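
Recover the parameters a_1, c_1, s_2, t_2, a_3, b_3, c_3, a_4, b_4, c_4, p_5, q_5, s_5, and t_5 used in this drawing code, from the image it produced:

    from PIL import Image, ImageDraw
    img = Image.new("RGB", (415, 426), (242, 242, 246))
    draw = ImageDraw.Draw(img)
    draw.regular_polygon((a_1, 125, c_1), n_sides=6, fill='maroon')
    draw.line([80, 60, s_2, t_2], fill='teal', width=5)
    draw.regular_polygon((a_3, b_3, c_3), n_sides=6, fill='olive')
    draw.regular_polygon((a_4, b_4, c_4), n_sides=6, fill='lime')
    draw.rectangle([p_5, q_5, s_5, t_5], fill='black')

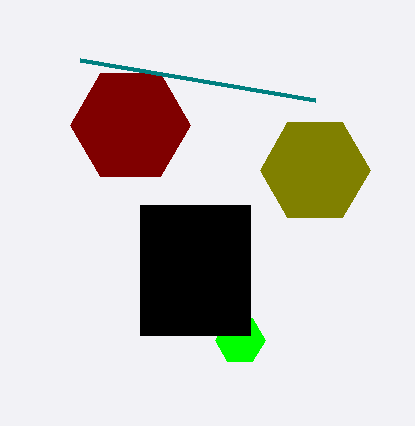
a_1 = 130, c_1 = 60, s_2 = 315, t_2 = 100, a_3 = 315, b_3 = 170, c_3 = 55, a_4 = 240, b_4 = 340, c_4 = 25, p_5 = 140, q_5 = 205, s_5 = 250, t_5 = 335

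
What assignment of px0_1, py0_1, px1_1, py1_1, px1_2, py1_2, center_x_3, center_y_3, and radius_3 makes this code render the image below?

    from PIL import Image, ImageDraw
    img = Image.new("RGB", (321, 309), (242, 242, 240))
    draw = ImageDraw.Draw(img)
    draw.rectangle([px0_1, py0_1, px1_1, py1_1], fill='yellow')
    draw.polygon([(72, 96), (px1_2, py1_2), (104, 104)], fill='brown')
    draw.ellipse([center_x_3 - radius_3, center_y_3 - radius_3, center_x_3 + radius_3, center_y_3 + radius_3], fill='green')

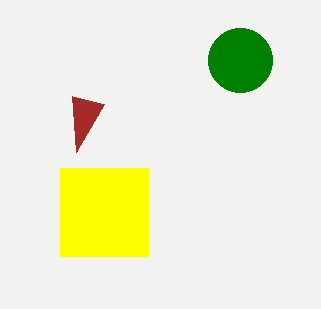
px0_1 = 60; py0_1 = 168; px1_1 = 148; py1_1 = 256; px1_2 = 76; py1_2 = 152; center_x_3 = 240; center_y_3 = 60; radius_3 = 32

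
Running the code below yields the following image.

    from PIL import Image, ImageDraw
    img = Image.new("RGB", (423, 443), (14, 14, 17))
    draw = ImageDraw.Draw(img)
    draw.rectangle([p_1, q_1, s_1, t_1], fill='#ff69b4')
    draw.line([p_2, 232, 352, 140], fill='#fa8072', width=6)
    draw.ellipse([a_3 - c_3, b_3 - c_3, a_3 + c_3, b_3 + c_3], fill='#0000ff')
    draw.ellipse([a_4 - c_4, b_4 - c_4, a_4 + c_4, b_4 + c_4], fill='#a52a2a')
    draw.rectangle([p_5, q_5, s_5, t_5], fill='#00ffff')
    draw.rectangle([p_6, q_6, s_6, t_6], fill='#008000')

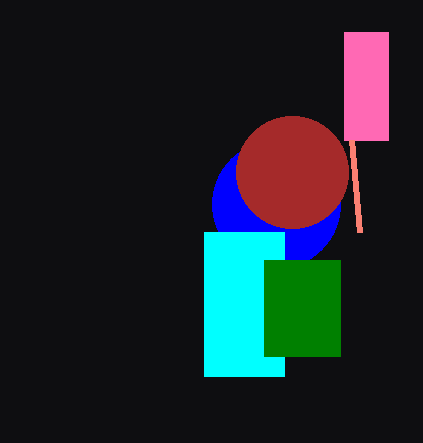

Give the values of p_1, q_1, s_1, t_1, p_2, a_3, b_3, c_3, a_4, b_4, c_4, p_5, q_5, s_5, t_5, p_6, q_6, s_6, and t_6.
p_1 = 344, q_1 = 32, s_1 = 388, t_1 = 140, p_2 = 360, a_3 = 276, b_3 = 204, c_3 = 64, a_4 = 292, b_4 = 172, c_4 = 56, p_5 = 204, q_5 = 232, s_5 = 284, t_5 = 376, p_6 = 264, q_6 = 260, s_6 = 340, t_6 = 356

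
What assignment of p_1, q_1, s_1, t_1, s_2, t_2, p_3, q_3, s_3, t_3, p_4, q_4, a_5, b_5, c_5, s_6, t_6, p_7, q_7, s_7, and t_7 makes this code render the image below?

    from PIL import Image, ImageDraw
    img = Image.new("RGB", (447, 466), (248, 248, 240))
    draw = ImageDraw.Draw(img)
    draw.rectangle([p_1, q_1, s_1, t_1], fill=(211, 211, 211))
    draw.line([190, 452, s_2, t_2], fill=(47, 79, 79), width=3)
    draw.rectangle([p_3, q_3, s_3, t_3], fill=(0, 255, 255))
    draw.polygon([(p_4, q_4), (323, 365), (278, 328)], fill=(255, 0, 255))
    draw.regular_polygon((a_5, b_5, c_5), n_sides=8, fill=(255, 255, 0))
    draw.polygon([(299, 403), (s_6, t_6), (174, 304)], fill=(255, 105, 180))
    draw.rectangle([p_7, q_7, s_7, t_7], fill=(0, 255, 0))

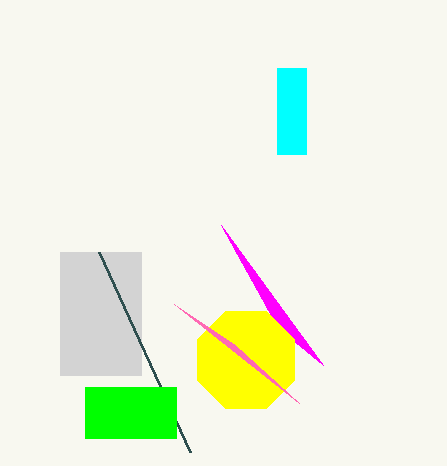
p_1 = 60, q_1 = 252, s_1 = 141, t_1 = 375, s_2 = 99, t_2 = 252, p_3 = 277, q_3 = 68, s_3 = 306, t_3 = 154, p_4 = 221, q_4 = 225, a_5 = 246, b_5 = 360, c_5 = 53, s_6 = 235, t_6 = 345, p_7 = 85, q_7 = 387, s_7 = 176, t_7 = 438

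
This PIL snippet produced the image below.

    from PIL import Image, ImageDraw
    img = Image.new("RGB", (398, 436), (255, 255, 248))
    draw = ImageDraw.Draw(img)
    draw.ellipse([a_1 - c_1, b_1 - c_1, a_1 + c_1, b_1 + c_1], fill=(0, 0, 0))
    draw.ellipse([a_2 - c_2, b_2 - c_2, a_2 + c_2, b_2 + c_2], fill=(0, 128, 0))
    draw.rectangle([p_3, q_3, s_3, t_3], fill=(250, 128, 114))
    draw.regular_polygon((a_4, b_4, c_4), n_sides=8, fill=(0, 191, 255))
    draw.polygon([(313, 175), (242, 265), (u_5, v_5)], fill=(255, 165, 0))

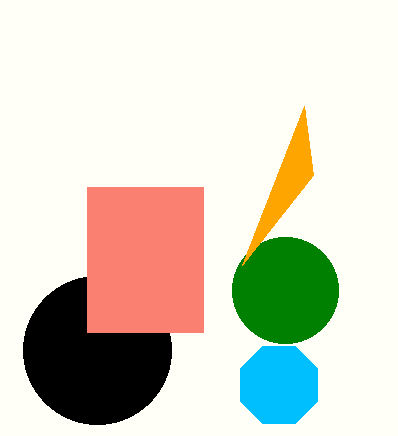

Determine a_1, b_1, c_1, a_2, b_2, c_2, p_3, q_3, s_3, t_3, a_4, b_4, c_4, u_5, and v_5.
a_1 = 97; b_1 = 350; c_1 = 74; a_2 = 285; b_2 = 290; c_2 = 53; p_3 = 87; q_3 = 187; s_3 = 203; t_3 = 332; a_4 = 279; b_4 = 385; c_4 = 42; u_5 = 304; v_5 = 106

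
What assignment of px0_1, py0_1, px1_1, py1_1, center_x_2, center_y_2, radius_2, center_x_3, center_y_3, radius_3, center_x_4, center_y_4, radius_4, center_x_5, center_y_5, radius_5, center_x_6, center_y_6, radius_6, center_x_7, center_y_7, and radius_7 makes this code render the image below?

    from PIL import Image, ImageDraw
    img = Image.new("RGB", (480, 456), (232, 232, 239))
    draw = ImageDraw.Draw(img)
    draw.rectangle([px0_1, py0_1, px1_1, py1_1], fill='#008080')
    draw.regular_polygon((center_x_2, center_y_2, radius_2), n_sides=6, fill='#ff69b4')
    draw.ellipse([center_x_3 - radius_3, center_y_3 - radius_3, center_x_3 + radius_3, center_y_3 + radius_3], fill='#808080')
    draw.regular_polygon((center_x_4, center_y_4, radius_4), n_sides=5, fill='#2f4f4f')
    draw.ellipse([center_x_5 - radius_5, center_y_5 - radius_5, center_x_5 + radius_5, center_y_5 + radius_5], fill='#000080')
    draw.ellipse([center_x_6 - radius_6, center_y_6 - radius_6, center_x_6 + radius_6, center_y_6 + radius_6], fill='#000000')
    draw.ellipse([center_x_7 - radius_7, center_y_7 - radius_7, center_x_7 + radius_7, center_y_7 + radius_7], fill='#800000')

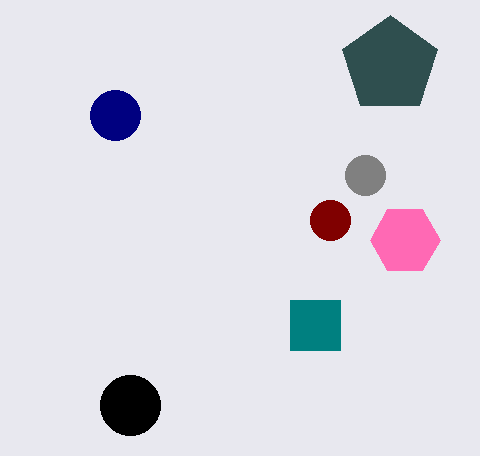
px0_1 = 290, py0_1 = 300, px1_1 = 340, py1_1 = 350, center_x_2 = 405, center_y_2 = 240, radius_2 = 35, center_x_3 = 365, center_y_3 = 175, radius_3 = 20, center_x_4 = 390, center_y_4 = 65, radius_4 = 50, center_x_5 = 115, center_y_5 = 115, radius_5 = 25, center_x_6 = 130, center_y_6 = 405, radius_6 = 30, center_x_7 = 330, center_y_7 = 220, radius_7 = 20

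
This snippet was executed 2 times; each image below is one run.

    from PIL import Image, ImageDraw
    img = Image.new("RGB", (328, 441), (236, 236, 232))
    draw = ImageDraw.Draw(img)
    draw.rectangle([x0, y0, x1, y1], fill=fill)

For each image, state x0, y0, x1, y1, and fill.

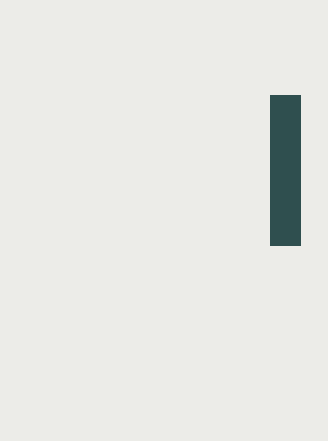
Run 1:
x0 = 270, y0 = 95, x1 = 300, y1 = 245, fill = 'darkslategray'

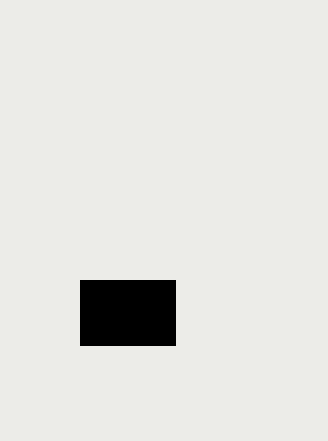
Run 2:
x0 = 80; y0 = 280; x1 = 175; y1 = 345; fill = 'black'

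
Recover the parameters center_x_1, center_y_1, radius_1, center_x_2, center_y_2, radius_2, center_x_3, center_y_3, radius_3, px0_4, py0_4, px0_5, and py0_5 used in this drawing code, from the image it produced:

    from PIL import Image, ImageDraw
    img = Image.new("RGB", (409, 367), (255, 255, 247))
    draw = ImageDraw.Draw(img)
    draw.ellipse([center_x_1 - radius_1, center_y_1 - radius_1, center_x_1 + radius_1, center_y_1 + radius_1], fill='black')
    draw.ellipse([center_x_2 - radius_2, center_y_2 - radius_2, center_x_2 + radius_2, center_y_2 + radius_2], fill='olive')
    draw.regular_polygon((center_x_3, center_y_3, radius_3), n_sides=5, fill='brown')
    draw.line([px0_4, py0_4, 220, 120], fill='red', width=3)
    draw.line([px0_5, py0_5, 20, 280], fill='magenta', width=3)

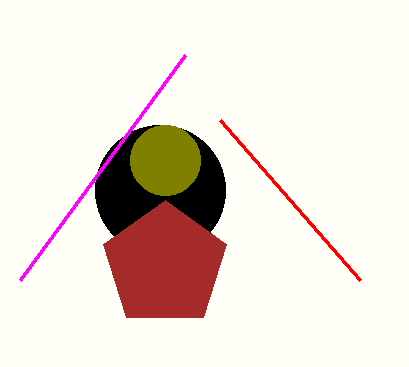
center_x_1 = 160, center_y_1 = 190, radius_1 = 65, center_x_2 = 165, center_y_2 = 160, radius_2 = 35, center_x_3 = 165, center_y_3 = 265, radius_3 = 65, px0_4 = 360, py0_4 = 280, px0_5 = 185, py0_5 = 55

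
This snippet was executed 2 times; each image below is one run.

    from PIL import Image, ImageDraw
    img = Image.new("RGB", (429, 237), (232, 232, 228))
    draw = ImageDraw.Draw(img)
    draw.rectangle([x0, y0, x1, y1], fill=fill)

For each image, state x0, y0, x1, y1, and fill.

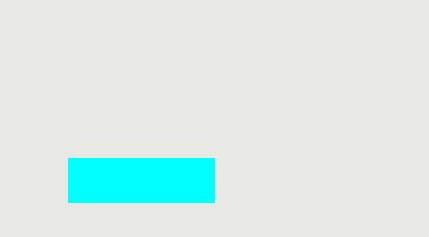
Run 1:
x0 = 68; y0 = 158; x1 = 214; y1 = 202; fill = 'cyan'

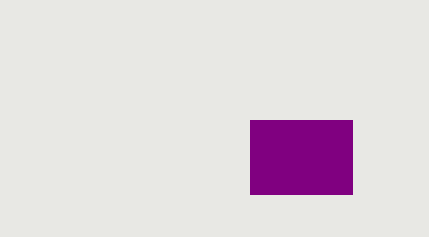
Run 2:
x0 = 250
y0 = 120
x1 = 352
y1 = 194
fill = 'purple'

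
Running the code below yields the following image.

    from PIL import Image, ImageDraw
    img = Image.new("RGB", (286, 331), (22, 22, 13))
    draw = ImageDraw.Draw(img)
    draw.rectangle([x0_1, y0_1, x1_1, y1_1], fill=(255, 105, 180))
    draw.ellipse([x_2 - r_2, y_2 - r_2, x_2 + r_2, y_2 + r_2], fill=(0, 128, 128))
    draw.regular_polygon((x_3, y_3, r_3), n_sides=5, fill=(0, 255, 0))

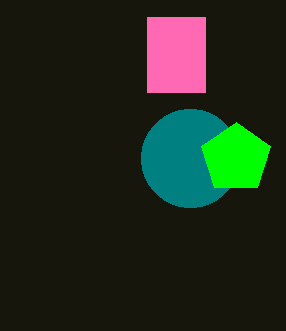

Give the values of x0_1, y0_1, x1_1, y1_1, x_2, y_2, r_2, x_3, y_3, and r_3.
x0_1 = 147
y0_1 = 17
x1_1 = 205
y1_1 = 92
x_2 = 190
y_2 = 158
r_2 = 49
x_3 = 236
y_3 = 158
r_3 = 36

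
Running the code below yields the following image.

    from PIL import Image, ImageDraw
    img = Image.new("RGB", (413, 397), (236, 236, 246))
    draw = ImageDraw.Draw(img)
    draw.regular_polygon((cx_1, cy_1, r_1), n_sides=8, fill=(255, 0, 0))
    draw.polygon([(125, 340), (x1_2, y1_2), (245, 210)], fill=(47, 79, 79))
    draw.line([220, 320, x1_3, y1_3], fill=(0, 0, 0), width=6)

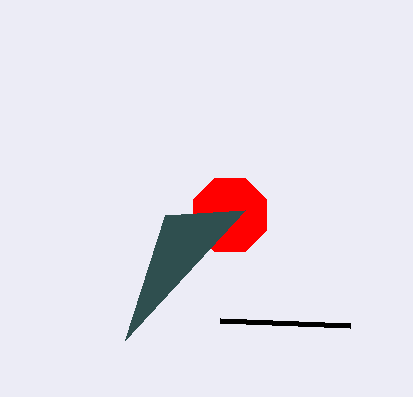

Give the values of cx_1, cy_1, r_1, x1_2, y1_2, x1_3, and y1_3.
cx_1 = 230
cy_1 = 215
r_1 = 40
x1_2 = 165
y1_2 = 215
x1_3 = 350
y1_3 = 325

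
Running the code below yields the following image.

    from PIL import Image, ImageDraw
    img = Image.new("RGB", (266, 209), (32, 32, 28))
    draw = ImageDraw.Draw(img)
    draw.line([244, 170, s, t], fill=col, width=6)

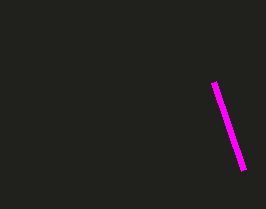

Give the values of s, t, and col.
s = 214, t = 82, col = 'magenta'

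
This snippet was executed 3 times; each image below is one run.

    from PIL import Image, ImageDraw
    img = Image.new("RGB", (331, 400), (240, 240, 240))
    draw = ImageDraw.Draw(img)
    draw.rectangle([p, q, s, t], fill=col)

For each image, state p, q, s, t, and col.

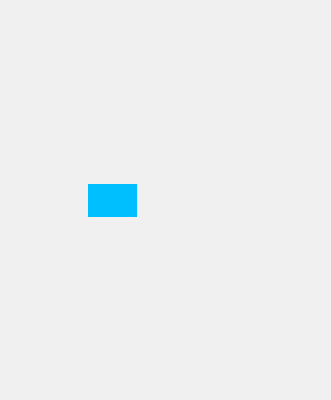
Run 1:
p = 88
q = 184
s = 136
t = 216
col = 'deepskyblue'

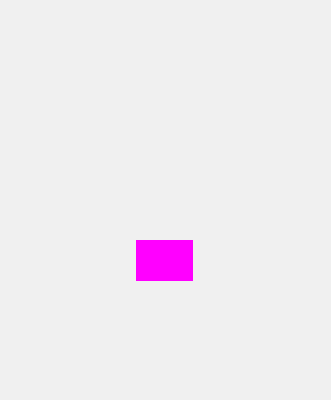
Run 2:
p = 136, q = 240, s = 192, t = 280, col = 'magenta'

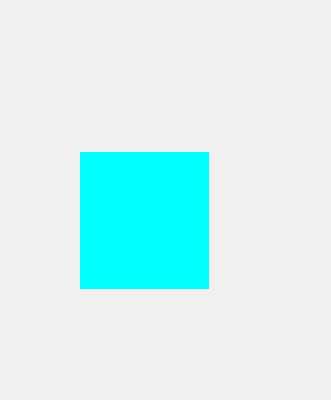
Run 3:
p = 80; q = 152; s = 208; t = 288; col = 'cyan'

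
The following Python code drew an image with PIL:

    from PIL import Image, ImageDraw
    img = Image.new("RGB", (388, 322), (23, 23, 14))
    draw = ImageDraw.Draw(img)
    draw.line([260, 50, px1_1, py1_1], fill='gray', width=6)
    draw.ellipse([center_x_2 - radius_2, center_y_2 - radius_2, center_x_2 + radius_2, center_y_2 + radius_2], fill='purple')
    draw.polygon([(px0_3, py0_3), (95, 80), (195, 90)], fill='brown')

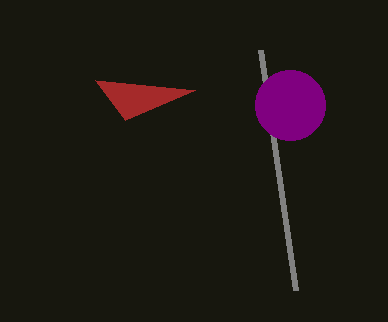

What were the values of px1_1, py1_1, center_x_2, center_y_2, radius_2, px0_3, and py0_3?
px1_1 = 295, py1_1 = 290, center_x_2 = 290, center_y_2 = 105, radius_2 = 35, px0_3 = 125, py0_3 = 120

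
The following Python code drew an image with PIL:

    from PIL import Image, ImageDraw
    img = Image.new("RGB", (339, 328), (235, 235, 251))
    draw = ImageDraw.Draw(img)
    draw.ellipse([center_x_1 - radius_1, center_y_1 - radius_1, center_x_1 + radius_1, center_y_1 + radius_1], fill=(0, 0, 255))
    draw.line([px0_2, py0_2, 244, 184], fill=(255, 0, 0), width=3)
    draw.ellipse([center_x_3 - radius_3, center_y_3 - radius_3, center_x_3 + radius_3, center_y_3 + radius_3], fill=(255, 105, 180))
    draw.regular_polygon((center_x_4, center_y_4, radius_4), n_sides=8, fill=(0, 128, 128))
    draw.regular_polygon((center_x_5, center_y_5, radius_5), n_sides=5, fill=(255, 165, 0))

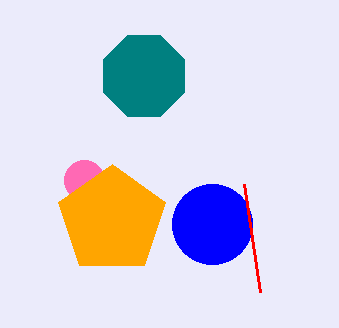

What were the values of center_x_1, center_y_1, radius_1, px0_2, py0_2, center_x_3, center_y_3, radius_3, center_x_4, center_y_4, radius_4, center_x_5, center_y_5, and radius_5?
center_x_1 = 212, center_y_1 = 224, radius_1 = 40, px0_2 = 260, py0_2 = 292, center_x_3 = 84, center_y_3 = 180, radius_3 = 20, center_x_4 = 144, center_y_4 = 76, radius_4 = 44, center_x_5 = 112, center_y_5 = 220, radius_5 = 56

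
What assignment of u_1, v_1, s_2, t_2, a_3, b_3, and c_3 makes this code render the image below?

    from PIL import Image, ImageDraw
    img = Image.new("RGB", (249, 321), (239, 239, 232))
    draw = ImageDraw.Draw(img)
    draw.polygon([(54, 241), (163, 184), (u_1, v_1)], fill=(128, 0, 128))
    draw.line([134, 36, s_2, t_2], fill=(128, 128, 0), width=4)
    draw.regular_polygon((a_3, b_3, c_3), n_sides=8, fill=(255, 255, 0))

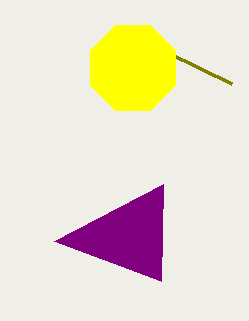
u_1 = 161, v_1 = 281, s_2 = 231, t_2 = 83, a_3 = 133, b_3 = 68, c_3 = 46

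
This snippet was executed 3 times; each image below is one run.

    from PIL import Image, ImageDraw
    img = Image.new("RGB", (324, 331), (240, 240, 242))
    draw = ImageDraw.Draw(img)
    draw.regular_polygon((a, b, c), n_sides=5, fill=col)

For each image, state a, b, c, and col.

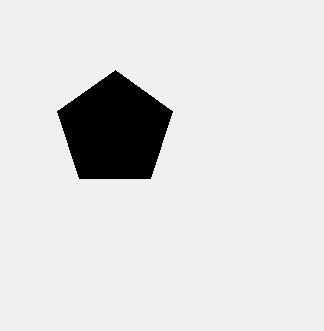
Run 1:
a = 115
b = 130
c = 60
col = 'black'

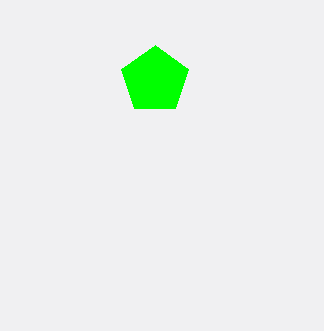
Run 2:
a = 155, b = 80, c = 35, col = 'lime'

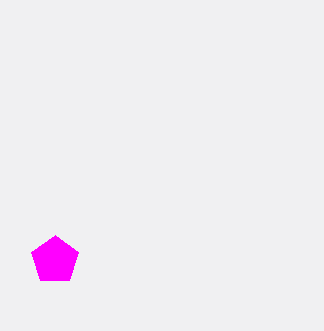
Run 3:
a = 55; b = 260; c = 25; col = 'magenta'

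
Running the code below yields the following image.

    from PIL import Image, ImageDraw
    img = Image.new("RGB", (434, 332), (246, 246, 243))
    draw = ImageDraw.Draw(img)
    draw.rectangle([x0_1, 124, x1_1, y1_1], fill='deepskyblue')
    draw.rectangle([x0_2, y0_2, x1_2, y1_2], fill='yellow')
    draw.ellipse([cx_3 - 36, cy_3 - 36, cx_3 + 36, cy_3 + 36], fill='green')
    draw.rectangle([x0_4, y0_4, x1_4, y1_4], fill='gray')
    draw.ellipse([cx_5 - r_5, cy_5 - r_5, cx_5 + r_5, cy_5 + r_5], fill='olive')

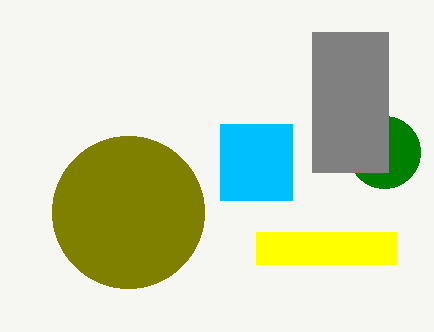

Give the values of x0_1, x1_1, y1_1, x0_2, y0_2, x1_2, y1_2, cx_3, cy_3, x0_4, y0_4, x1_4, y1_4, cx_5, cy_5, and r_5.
x0_1 = 220; x1_1 = 292; y1_1 = 200; x0_2 = 256; y0_2 = 232; x1_2 = 396; y1_2 = 264; cx_3 = 384; cy_3 = 152; x0_4 = 312; y0_4 = 32; x1_4 = 388; y1_4 = 172; cx_5 = 128; cy_5 = 212; r_5 = 76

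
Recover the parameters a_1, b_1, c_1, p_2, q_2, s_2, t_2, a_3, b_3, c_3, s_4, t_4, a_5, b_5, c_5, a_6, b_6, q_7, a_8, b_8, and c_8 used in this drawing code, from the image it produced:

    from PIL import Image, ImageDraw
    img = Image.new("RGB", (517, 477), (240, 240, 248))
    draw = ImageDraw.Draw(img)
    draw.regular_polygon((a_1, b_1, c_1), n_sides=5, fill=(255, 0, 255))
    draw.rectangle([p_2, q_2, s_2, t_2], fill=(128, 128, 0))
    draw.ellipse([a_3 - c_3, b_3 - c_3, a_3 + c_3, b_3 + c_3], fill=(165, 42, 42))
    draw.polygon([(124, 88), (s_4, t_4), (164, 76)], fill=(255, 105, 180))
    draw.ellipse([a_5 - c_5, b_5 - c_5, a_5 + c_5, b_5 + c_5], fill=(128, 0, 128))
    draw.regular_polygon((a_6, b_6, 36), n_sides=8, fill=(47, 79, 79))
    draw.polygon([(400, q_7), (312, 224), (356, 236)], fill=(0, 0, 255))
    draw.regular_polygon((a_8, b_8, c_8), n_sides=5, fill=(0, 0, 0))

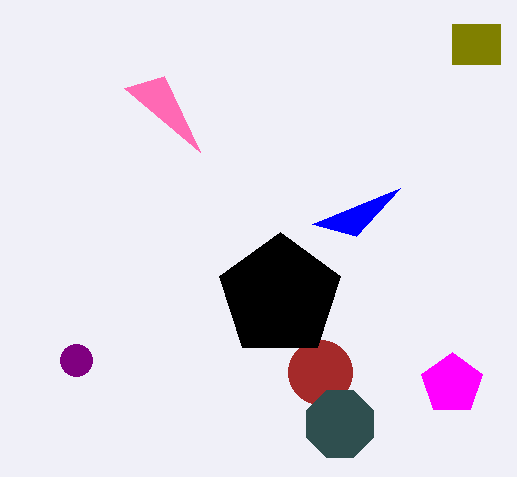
a_1 = 452, b_1 = 384, c_1 = 32, p_2 = 452, q_2 = 24, s_2 = 500, t_2 = 64, a_3 = 320, b_3 = 372, c_3 = 32, s_4 = 200, t_4 = 152, a_5 = 76, b_5 = 360, c_5 = 16, a_6 = 340, b_6 = 424, q_7 = 188, a_8 = 280, b_8 = 296, c_8 = 64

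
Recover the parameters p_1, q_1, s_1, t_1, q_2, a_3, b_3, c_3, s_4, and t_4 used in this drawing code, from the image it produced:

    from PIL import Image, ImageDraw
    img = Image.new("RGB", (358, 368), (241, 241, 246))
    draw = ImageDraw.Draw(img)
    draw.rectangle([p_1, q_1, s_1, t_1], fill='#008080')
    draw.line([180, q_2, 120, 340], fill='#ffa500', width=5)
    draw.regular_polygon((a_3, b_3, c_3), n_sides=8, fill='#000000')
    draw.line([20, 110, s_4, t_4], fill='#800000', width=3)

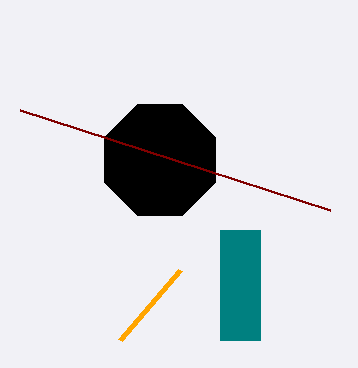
p_1 = 220; q_1 = 230; s_1 = 260; t_1 = 340; q_2 = 270; a_3 = 160; b_3 = 160; c_3 = 60; s_4 = 330; t_4 = 210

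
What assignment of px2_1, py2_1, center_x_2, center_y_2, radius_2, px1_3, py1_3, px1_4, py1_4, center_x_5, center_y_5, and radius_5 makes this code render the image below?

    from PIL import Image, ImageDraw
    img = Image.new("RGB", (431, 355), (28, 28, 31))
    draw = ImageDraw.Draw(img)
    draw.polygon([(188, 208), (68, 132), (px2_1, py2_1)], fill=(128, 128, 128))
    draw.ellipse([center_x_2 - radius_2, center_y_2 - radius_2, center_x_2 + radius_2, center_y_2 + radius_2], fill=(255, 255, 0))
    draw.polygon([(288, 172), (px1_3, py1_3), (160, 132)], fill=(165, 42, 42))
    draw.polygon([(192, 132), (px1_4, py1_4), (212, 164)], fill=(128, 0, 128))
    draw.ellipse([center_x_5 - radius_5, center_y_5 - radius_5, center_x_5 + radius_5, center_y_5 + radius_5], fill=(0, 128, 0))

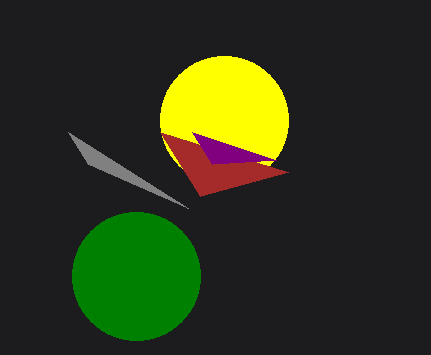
px2_1 = 88
py2_1 = 164
center_x_2 = 224
center_y_2 = 120
radius_2 = 64
px1_3 = 200
py1_3 = 196
px1_4 = 276
py1_4 = 160
center_x_5 = 136
center_y_5 = 276
radius_5 = 64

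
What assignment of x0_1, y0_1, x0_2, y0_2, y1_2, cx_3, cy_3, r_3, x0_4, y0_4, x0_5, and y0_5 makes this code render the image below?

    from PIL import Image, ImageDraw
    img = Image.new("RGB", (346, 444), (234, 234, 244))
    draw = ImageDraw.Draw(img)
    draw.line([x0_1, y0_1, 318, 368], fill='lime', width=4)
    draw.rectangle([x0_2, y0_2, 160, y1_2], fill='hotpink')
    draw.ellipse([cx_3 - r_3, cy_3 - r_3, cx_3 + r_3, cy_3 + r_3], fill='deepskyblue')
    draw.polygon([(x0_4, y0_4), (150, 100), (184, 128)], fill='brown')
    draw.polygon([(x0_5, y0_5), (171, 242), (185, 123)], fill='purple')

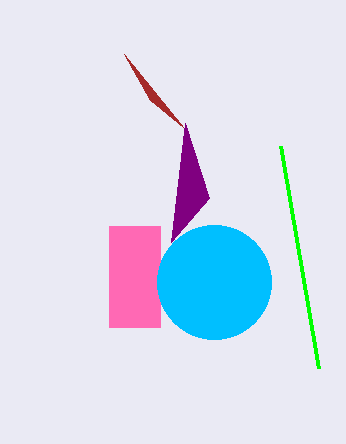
x0_1 = 280
y0_1 = 146
x0_2 = 109
y0_2 = 226
y1_2 = 327
cx_3 = 214
cy_3 = 282
r_3 = 57
x0_4 = 124
y0_4 = 54
x0_5 = 209
y0_5 = 198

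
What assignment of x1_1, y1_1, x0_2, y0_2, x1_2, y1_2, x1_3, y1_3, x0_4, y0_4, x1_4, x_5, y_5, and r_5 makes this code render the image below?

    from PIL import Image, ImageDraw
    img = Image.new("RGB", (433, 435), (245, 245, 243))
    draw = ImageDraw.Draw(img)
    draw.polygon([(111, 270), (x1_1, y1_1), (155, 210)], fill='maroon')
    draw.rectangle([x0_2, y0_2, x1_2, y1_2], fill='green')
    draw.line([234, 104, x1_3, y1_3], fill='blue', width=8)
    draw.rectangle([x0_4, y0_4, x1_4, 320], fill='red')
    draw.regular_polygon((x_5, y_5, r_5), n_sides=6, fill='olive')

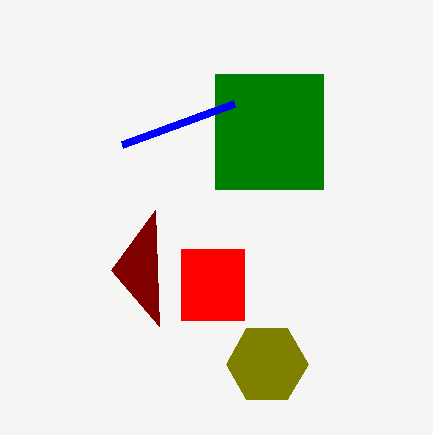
x1_1 = 159, y1_1 = 326, x0_2 = 215, y0_2 = 74, x1_2 = 323, y1_2 = 189, x1_3 = 122, y1_3 = 145, x0_4 = 181, y0_4 = 249, x1_4 = 244, x_5 = 267, y_5 = 364, r_5 = 41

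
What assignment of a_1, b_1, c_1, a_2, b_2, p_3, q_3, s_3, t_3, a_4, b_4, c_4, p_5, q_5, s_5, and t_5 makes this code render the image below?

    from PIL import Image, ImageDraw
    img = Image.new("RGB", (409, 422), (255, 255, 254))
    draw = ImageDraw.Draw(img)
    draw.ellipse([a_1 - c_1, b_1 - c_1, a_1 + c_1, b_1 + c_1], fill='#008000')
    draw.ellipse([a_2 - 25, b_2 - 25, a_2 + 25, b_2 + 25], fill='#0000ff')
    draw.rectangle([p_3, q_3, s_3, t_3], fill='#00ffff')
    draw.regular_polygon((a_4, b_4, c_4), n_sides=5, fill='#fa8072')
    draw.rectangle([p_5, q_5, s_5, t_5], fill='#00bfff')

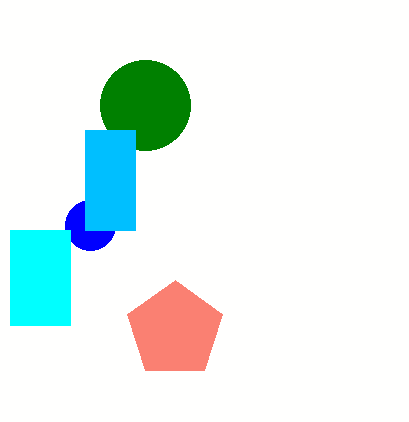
a_1 = 145; b_1 = 105; c_1 = 45; a_2 = 90; b_2 = 225; p_3 = 10; q_3 = 230; s_3 = 70; t_3 = 325; a_4 = 175; b_4 = 330; c_4 = 50; p_5 = 85; q_5 = 130; s_5 = 135; t_5 = 230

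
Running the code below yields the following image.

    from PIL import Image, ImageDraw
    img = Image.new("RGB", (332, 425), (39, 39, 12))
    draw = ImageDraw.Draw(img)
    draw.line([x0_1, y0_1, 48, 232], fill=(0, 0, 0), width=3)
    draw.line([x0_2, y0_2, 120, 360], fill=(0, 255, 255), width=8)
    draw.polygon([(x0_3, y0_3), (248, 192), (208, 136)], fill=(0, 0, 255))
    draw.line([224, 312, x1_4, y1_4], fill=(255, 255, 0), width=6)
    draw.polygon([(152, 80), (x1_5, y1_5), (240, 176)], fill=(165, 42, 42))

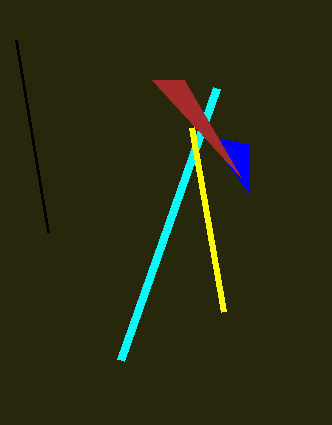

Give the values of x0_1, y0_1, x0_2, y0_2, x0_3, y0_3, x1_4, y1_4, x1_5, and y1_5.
x0_1 = 16
y0_1 = 40
x0_2 = 216
y0_2 = 88
x0_3 = 248
y0_3 = 144
x1_4 = 192
y1_4 = 128
x1_5 = 184
y1_5 = 80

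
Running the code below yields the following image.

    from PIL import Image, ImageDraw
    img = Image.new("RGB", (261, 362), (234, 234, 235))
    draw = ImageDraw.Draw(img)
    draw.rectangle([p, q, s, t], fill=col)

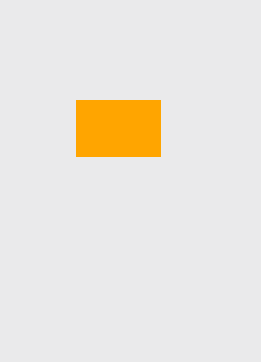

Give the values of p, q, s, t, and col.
p = 76; q = 100; s = 160; t = 156; col = 'orange'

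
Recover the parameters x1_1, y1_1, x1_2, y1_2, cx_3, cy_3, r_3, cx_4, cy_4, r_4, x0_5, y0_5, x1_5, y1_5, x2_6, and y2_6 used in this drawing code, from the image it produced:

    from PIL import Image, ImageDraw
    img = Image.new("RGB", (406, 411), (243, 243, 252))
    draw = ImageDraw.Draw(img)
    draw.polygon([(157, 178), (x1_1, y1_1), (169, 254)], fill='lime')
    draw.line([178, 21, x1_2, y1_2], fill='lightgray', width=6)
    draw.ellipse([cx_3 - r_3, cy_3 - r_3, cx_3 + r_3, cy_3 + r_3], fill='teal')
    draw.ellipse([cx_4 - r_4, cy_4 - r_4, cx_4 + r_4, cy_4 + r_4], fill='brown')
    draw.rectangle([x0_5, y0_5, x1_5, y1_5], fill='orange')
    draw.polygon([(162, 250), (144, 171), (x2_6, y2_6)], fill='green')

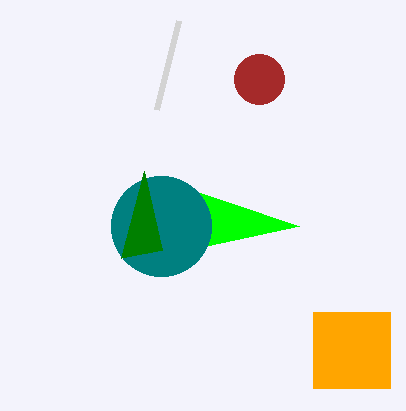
x1_1 = 299
y1_1 = 226
x1_2 = 156
y1_2 = 110
cx_3 = 161
cy_3 = 226
r_3 = 50
cx_4 = 259
cy_4 = 79
r_4 = 25
x0_5 = 313
y0_5 = 312
x1_5 = 390
y1_5 = 388
x2_6 = 121
y2_6 = 258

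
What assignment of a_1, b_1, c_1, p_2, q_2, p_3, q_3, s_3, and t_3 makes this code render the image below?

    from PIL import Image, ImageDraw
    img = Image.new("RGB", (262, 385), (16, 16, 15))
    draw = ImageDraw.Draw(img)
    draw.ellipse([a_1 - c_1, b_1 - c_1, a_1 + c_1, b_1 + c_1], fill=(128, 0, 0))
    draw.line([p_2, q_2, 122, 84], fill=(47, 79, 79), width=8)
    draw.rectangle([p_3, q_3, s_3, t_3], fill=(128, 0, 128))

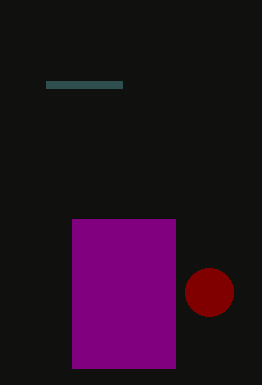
a_1 = 209, b_1 = 292, c_1 = 24, p_2 = 46, q_2 = 84, p_3 = 72, q_3 = 219, s_3 = 175, t_3 = 368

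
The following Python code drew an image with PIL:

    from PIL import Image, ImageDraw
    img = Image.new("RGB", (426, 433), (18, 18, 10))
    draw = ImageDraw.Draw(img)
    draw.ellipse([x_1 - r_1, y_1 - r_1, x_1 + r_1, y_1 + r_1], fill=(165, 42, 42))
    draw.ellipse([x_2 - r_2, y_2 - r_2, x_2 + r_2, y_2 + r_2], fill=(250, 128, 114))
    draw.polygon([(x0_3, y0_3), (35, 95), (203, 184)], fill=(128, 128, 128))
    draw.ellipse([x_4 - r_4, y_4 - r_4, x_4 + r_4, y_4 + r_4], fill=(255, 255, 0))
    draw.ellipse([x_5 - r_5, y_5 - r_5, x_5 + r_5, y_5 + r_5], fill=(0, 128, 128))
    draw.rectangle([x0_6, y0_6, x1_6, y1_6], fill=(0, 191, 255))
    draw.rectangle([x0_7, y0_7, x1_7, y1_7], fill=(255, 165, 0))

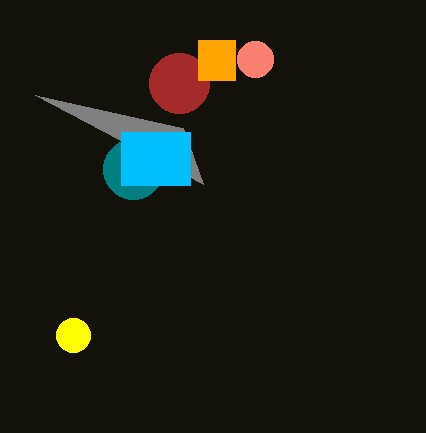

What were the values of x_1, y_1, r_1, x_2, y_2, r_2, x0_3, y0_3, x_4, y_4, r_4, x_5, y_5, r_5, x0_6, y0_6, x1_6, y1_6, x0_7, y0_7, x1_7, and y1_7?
x_1 = 179, y_1 = 83, r_1 = 30, x_2 = 255, y_2 = 59, r_2 = 18, x0_3 = 183, y0_3 = 128, x_4 = 73, y_4 = 335, r_4 = 17, x_5 = 133, y_5 = 169, r_5 = 30, x0_6 = 121, y0_6 = 132, x1_6 = 190, y1_6 = 185, x0_7 = 198, y0_7 = 40, x1_7 = 235, y1_7 = 80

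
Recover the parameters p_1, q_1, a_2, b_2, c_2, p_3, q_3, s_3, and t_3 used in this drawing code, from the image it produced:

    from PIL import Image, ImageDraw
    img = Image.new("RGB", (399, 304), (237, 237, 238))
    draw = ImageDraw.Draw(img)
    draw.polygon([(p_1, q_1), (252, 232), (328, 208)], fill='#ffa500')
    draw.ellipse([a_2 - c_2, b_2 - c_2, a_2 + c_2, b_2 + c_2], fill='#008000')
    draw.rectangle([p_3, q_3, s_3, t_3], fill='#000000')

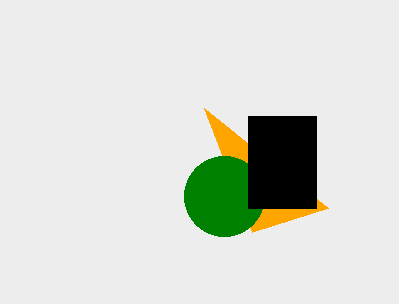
p_1 = 204; q_1 = 108; a_2 = 224; b_2 = 196; c_2 = 40; p_3 = 248; q_3 = 116; s_3 = 316; t_3 = 208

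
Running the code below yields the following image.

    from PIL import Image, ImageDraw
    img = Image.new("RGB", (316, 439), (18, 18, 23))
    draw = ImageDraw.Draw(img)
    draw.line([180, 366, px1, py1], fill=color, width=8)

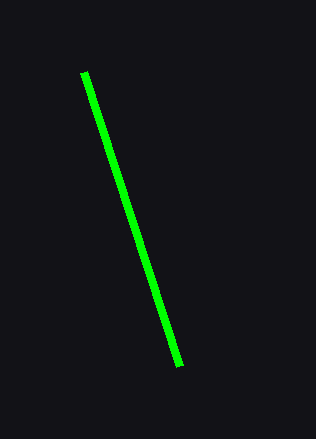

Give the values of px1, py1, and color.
px1 = 84
py1 = 72
color = 'lime'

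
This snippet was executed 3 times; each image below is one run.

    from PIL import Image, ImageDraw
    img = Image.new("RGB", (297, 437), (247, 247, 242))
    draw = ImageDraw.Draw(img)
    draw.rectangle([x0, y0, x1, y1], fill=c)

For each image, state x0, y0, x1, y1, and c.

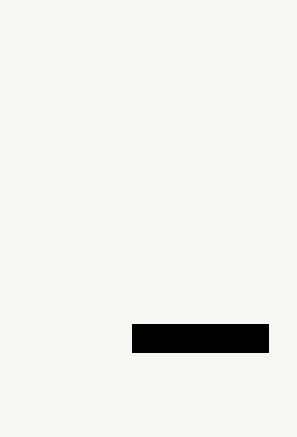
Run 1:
x0 = 132, y0 = 324, x1 = 268, y1 = 352, c = 'black'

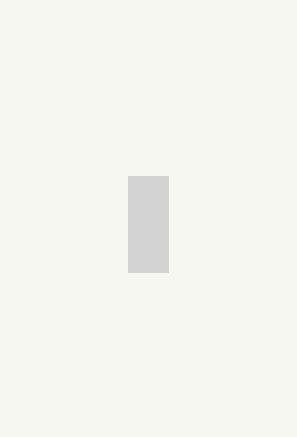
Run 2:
x0 = 128; y0 = 176; x1 = 168; y1 = 272; c = 'lightgray'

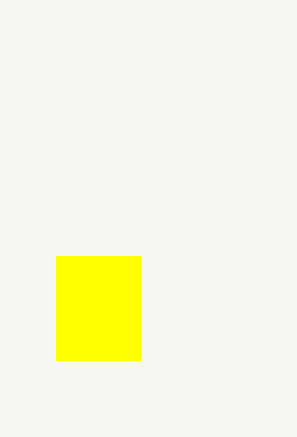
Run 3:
x0 = 56, y0 = 256, x1 = 140, y1 = 360, c = 'yellow'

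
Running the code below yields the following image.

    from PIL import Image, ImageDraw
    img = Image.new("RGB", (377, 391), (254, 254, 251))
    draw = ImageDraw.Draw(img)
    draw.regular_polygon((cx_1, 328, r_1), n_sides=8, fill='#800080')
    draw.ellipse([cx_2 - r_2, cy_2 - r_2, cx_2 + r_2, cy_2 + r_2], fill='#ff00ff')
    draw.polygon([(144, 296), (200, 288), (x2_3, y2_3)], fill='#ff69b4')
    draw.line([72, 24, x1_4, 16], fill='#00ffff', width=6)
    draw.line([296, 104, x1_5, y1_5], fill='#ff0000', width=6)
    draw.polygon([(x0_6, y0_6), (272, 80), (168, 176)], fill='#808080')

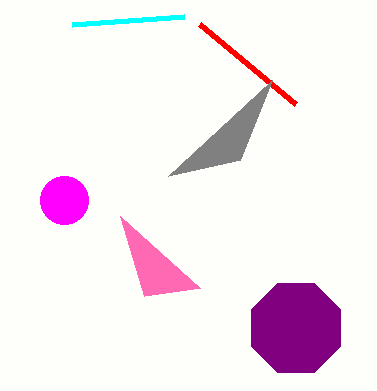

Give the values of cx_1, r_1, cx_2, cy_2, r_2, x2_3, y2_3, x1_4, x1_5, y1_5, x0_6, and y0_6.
cx_1 = 296, r_1 = 48, cx_2 = 64, cy_2 = 200, r_2 = 24, x2_3 = 120, y2_3 = 216, x1_4 = 184, x1_5 = 200, y1_5 = 24, x0_6 = 240, y0_6 = 160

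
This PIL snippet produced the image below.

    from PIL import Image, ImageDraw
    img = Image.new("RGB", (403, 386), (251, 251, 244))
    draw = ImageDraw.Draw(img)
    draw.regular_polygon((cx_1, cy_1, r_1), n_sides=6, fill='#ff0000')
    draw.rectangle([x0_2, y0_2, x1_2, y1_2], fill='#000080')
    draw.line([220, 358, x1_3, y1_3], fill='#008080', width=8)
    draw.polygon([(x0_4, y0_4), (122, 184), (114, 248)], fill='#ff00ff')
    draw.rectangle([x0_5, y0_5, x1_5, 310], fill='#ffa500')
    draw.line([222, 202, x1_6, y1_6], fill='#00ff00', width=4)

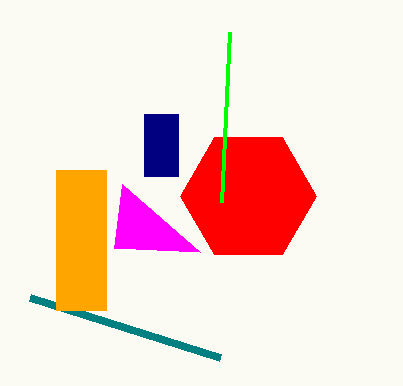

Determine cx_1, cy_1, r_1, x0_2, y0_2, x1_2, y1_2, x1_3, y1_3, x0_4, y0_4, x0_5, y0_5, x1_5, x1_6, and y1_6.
cx_1 = 248
cy_1 = 196
r_1 = 68
x0_2 = 144
y0_2 = 114
x1_2 = 178
y1_2 = 176
x1_3 = 30
y1_3 = 298
x0_4 = 200
y0_4 = 252
x0_5 = 56
y0_5 = 170
x1_5 = 106
x1_6 = 230
y1_6 = 32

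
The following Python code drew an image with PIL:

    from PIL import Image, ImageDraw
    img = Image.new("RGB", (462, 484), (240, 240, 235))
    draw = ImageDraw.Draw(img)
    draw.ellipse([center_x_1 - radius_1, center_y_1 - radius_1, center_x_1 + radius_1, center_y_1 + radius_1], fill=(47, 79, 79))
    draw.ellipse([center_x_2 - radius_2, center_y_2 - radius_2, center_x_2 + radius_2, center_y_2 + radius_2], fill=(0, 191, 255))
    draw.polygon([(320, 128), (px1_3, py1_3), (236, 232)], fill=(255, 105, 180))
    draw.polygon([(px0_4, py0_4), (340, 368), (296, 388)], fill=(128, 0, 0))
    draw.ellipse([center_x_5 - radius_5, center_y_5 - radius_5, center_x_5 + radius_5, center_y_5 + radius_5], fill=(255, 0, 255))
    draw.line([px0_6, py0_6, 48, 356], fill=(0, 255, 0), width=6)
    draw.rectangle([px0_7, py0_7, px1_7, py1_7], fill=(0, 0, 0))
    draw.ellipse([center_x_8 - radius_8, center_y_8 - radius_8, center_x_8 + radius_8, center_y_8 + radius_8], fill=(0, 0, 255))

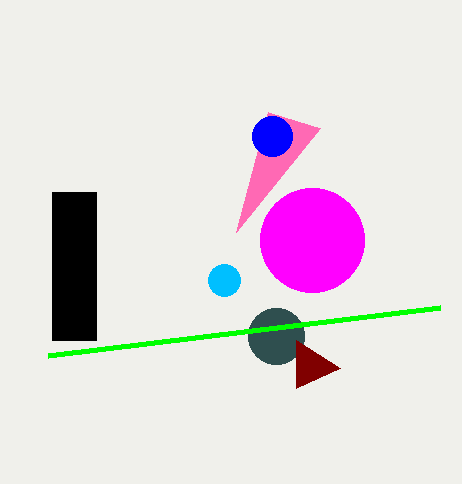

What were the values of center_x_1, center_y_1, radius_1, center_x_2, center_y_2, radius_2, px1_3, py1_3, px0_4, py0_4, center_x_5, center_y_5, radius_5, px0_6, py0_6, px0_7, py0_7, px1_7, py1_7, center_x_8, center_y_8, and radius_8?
center_x_1 = 276, center_y_1 = 336, radius_1 = 28, center_x_2 = 224, center_y_2 = 280, radius_2 = 16, px1_3 = 268, py1_3 = 112, px0_4 = 296, py0_4 = 340, center_x_5 = 312, center_y_5 = 240, radius_5 = 52, px0_6 = 440, py0_6 = 308, px0_7 = 52, py0_7 = 192, px1_7 = 96, py1_7 = 340, center_x_8 = 272, center_y_8 = 136, radius_8 = 20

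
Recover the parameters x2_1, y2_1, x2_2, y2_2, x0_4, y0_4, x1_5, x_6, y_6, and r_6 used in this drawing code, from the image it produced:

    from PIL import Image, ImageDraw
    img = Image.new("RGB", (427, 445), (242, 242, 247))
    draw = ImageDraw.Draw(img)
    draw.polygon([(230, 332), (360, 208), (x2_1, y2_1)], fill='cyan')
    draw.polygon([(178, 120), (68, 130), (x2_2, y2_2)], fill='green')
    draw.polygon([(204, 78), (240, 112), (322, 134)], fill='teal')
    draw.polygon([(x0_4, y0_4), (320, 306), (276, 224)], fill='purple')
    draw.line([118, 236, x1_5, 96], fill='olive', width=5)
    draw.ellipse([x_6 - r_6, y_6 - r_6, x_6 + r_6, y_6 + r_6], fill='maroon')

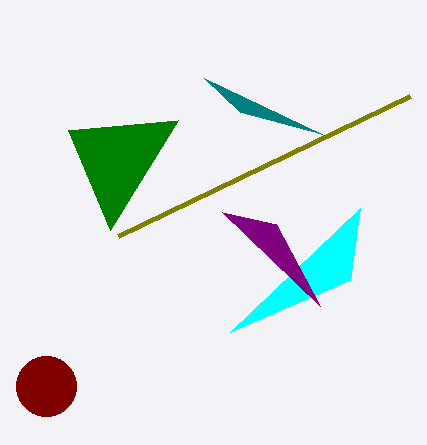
x2_1 = 350, y2_1 = 280, x2_2 = 110, y2_2 = 230, x0_4 = 222, y0_4 = 212, x1_5 = 410, x_6 = 46, y_6 = 386, r_6 = 30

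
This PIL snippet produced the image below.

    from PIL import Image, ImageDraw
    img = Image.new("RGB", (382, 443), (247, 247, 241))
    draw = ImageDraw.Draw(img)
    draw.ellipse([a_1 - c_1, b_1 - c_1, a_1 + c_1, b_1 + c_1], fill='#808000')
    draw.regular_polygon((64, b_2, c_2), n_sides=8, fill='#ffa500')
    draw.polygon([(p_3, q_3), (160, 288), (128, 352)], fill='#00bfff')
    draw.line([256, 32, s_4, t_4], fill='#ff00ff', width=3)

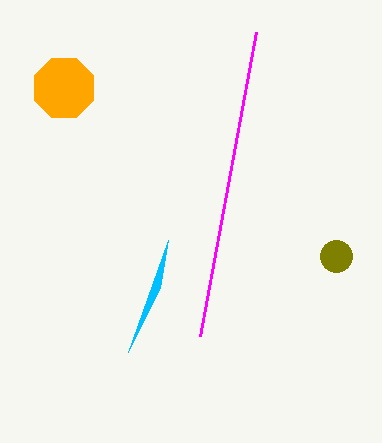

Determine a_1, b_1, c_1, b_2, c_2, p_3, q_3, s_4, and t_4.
a_1 = 336; b_1 = 256; c_1 = 16; b_2 = 88; c_2 = 32; p_3 = 168; q_3 = 240; s_4 = 200; t_4 = 336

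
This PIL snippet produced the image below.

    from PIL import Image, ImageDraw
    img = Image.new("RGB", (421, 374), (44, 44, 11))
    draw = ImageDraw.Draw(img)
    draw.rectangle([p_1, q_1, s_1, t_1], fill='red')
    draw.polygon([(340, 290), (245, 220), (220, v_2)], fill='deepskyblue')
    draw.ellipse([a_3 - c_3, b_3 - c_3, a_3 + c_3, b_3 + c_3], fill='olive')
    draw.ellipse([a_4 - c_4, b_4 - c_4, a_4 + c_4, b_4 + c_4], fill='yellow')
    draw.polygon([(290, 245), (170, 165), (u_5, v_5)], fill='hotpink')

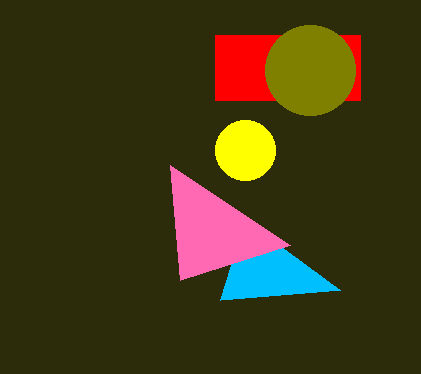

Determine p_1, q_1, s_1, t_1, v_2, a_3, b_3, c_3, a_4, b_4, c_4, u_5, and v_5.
p_1 = 215
q_1 = 35
s_1 = 360
t_1 = 100
v_2 = 300
a_3 = 310
b_3 = 70
c_3 = 45
a_4 = 245
b_4 = 150
c_4 = 30
u_5 = 180
v_5 = 280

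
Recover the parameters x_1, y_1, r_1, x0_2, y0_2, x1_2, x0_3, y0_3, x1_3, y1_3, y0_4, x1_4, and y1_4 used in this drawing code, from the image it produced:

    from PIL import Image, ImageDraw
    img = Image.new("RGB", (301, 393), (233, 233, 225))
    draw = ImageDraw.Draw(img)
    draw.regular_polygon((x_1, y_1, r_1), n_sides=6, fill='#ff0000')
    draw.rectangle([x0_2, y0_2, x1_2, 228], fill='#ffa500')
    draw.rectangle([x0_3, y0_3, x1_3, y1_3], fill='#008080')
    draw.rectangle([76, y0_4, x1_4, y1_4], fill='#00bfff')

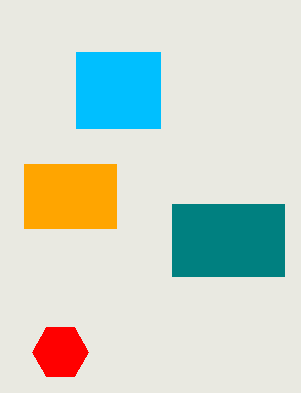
x_1 = 60
y_1 = 352
r_1 = 28
x0_2 = 24
y0_2 = 164
x1_2 = 116
x0_3 = 172
y0_3 = 204
x1_3 = 284
y1_3 = 276
y0_4 = 52
x1_4 = 160
y1_4 = 128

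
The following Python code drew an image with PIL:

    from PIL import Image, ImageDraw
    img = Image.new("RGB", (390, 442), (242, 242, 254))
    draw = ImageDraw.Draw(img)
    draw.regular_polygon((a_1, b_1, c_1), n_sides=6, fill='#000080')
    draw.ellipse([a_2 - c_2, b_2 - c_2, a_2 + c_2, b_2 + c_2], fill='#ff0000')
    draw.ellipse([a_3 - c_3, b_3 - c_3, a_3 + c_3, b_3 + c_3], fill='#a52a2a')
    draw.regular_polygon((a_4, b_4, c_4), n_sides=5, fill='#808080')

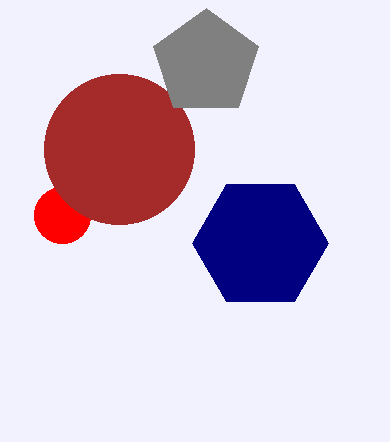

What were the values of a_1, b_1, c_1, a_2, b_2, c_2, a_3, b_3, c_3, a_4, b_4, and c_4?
a_1 = 260; b_1 = 243; c_1 = 68; a_2 = 62; b_2 = 215; c_2 = 28; a_3 = 119; b_3 = 149; c_3 = 75; a_4 = 206; b_4 = 63; c_4 = 55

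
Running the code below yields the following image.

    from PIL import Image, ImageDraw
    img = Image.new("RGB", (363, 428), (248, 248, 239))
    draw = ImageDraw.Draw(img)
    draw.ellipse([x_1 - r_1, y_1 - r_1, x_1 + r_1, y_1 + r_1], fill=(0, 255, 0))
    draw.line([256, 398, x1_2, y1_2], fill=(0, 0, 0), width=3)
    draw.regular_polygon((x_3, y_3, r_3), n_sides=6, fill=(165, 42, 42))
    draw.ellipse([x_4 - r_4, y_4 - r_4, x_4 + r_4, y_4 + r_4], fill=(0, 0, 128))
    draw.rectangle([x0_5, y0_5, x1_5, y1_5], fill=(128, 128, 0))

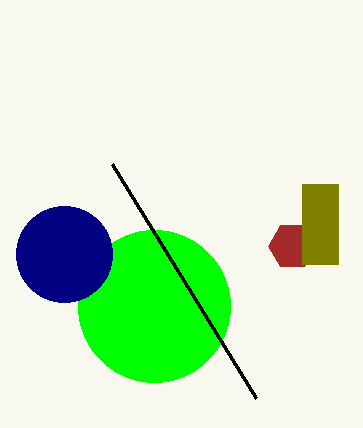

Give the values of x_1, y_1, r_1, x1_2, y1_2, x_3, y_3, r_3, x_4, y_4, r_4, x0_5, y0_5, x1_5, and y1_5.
x_1 = 154
y_1 = 306
r_1 = 76
x1_2 = 112
y1_2 = 164
x_3 = 292
y_3 = 246
r_3 = 24
x_4 = 64
y_4 = 254
r_4 = 48
x0_5 = 302
y0_5 = 184
x1_5 = 338
y1_5 = 264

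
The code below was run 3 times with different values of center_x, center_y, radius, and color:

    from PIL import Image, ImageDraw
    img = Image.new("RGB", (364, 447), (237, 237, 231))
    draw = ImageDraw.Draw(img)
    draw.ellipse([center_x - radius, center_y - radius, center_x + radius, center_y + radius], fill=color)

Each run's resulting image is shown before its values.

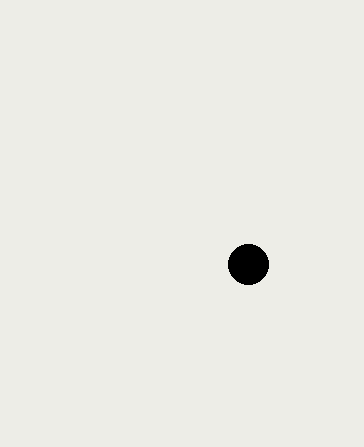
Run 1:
center_x = 248; center_y = 264; radius = 20; color = 'black'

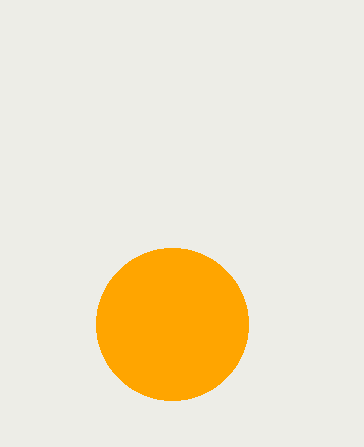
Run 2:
center_x = 172; center_y = 324; radius = 76; color = 'orange'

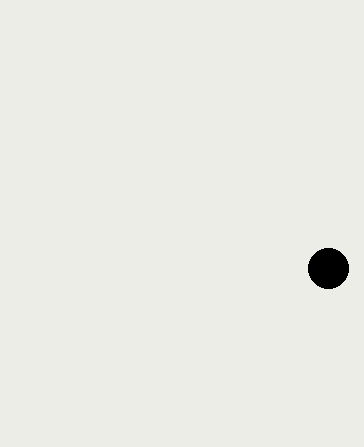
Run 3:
center_x = 328, center_y = 268, radius = 20, color = 'black'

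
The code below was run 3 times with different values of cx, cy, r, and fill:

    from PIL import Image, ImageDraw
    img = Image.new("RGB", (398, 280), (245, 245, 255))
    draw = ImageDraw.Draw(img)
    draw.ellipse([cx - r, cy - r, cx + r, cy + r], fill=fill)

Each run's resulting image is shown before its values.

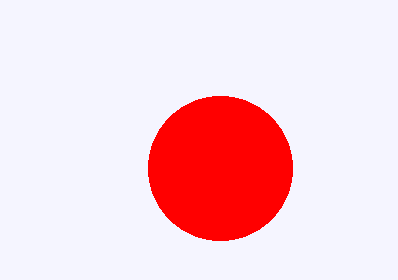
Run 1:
cx = 220, cy = 168, r = 72, fill = 'red'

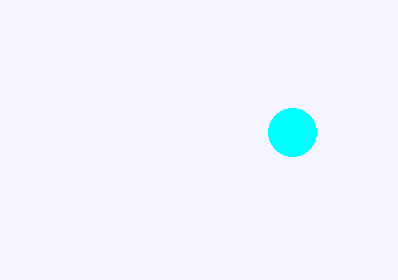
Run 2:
cx = 292, cy = 132, r = 24, fill = 'cyan'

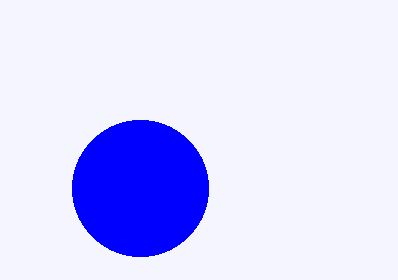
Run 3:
cx = 140
cy = 188
r = 68
fill = 'blue'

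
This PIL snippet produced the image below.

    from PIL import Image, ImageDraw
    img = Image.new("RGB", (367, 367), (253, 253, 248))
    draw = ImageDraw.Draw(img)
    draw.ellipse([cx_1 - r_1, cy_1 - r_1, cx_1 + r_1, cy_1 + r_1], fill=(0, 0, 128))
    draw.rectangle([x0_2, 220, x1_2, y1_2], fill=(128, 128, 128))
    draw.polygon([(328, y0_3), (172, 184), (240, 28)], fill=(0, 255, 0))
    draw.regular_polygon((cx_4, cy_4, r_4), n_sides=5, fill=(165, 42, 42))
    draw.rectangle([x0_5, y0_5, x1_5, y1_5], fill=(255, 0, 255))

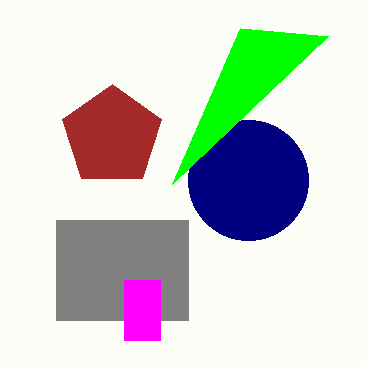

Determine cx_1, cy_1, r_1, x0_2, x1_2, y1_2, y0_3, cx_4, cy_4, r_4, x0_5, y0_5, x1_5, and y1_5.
cx_1 = 248; cy_1 = 180; r_1 = 60; x0_2 = 56; x1_2 = 188; y1_2 = 320; y0_3 = 36; cx_4 = 112; cy_4 = 136; r_4 = 52; x0_5 = 124; y0_5 = 280; x1_5 = 160; y1_5 = 340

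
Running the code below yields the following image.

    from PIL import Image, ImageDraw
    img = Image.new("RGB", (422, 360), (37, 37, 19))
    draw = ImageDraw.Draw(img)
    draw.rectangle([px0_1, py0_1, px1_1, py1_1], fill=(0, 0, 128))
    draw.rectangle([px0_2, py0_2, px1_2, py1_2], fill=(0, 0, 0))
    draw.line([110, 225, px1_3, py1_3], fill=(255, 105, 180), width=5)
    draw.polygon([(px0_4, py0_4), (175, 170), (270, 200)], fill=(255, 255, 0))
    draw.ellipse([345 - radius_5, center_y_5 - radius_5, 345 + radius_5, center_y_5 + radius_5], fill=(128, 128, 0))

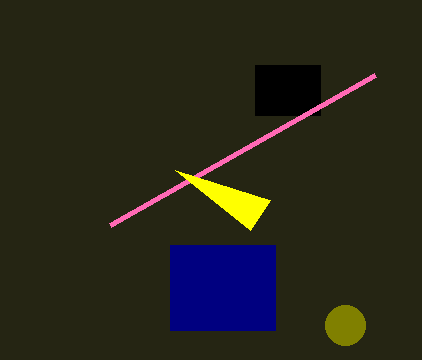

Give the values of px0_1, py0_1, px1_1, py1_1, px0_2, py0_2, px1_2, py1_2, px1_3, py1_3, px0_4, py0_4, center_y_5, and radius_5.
px0_1 = 170
py0_1 = 245
px1_1 = 275
py1_1 = 330
px0_2 = 255
py0_2 = 65
px1_2 = 320
py1_2 = 115
px1_3 = 375
py1_3 = 75
px0_4 = 250
py0_4 = 230
center_y_5 = 325
radius_5 = 20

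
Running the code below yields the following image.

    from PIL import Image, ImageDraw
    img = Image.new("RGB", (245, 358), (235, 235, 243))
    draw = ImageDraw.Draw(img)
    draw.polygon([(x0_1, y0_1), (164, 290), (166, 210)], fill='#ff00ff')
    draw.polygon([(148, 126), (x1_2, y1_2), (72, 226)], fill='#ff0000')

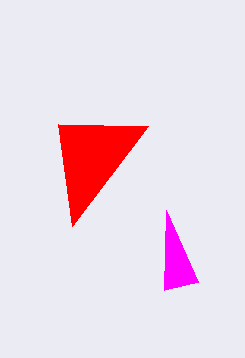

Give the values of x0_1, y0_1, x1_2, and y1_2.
x0_1 = 198
y0_1 = 282
x1_2 = 58
y1_2 = 124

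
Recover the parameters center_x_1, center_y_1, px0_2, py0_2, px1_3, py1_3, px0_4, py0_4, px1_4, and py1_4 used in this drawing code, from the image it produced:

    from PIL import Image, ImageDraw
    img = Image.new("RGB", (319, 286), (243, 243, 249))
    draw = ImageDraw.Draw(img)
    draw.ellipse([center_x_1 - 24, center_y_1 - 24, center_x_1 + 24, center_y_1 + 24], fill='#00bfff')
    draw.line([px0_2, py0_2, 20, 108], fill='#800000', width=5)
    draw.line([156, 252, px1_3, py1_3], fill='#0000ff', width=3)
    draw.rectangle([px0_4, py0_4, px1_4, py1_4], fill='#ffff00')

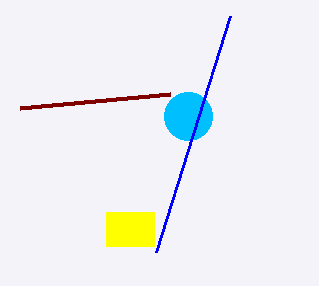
center_x_1 = 188
center_y_1 = 116
px0_2 = 170
py0_2 = 94
px1_3 = 230
py1_3 = 16
px0_4 = 106
py0_4 = 212
px1_4 = 154
py1_4 = 246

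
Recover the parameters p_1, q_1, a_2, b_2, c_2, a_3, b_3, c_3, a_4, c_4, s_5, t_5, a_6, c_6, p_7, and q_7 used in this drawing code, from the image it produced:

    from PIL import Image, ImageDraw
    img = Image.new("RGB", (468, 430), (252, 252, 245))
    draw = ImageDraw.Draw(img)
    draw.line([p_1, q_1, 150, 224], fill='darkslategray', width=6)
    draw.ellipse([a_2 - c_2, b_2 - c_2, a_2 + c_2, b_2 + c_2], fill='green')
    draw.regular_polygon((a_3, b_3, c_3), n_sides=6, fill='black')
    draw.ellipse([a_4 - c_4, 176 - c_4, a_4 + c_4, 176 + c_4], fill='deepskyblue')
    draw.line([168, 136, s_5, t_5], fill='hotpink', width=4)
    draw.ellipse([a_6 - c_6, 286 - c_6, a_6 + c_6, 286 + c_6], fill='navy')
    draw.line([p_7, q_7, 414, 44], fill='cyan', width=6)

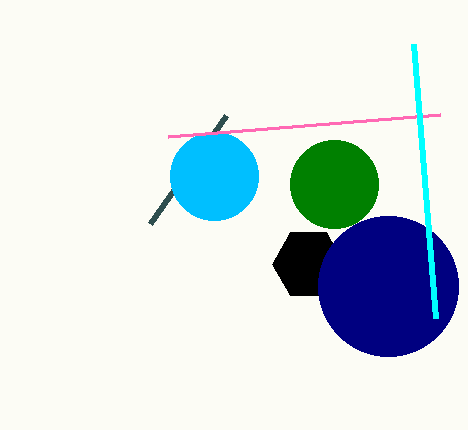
p_1 = 226; q_1 = 116; a_2 = 334; b_2 = 184; c_2 = 44; a_3 = 308; b_3 = 264; c_3 = 36; a_4 = 214; c_4 = 44; s_5 = 440; t_5 = 114; a_6 = 388; c_6 = 70; p_7 = 436; q_7 = 318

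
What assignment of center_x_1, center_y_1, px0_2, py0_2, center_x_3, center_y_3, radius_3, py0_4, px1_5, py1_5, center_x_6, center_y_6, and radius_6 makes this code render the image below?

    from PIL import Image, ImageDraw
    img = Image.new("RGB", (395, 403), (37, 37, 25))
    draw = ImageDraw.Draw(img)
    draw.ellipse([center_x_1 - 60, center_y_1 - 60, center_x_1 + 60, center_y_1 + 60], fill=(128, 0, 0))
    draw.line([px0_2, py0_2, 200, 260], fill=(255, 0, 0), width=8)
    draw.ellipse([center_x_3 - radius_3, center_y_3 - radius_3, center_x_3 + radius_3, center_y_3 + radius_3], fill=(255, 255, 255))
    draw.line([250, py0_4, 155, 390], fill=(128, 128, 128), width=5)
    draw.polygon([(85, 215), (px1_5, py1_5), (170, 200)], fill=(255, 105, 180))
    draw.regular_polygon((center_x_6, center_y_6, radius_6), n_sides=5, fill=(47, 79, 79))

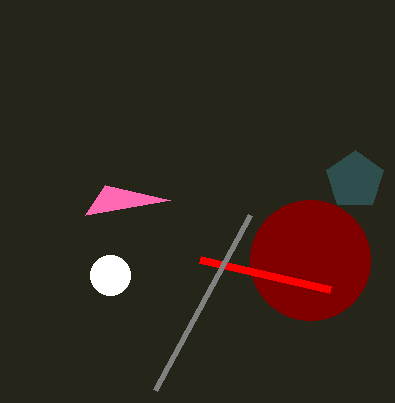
center_x_1 = 310; center_y_1 = 260; px0_2 = 330; py0_2 = 290; center_x_3 = 110; center_y_3 = 275; radius_3 = 20; py0_4 = 215; px1_5 = 105; py1_5 = 185; center_x_6 = 355; center_y_6 = 180; radius_6 = 30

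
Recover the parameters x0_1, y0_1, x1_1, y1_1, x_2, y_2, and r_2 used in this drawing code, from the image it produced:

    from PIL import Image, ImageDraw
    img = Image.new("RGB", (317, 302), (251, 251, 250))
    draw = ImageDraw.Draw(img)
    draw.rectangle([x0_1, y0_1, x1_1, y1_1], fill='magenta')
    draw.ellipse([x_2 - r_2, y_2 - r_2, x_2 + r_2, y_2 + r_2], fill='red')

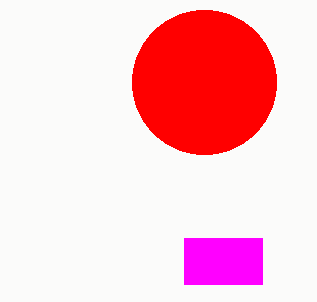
x0_1 = 184, y0_1 = 238, x1_1 = 262, y1_1 = 284, x_2 = 204, y_2 = 82, r_2 = 72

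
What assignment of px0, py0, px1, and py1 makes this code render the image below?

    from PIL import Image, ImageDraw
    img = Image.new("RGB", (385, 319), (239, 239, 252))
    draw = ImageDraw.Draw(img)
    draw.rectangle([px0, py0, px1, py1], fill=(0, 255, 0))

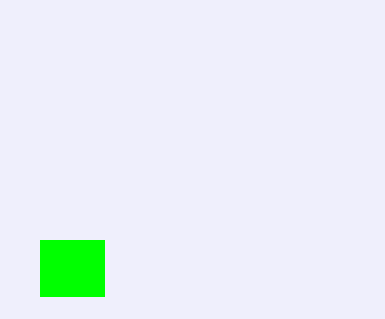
px0 = 40; py0 = 240; px1 = 104; py1 = 296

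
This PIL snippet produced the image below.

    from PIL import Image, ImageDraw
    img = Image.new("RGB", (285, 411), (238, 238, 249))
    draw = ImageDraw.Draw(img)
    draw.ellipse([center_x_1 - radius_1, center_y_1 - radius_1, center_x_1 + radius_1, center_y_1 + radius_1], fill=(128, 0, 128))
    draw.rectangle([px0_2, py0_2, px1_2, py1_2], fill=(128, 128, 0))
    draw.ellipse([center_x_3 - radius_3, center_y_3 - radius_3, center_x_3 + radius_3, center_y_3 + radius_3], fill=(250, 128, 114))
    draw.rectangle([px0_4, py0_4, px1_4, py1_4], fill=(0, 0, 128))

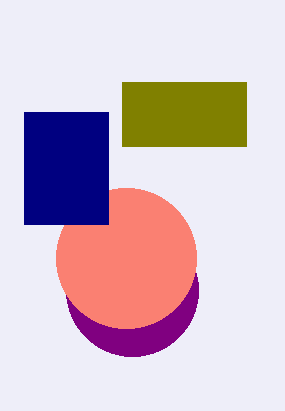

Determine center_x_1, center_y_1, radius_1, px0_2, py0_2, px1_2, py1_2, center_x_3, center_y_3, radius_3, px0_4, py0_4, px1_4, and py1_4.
center_x_1 = 132; center_y_1 = 290; radius_1 = 66; px0_2 = 122; py0_2 = 82; px1_2 = 246; py1_2 = 146; center_x_3 = 126; center_y_3 = 258; radius_3 = 70; px0_4 = 24; py0_4 = 112; px1_4 = 108; py1_4 = 224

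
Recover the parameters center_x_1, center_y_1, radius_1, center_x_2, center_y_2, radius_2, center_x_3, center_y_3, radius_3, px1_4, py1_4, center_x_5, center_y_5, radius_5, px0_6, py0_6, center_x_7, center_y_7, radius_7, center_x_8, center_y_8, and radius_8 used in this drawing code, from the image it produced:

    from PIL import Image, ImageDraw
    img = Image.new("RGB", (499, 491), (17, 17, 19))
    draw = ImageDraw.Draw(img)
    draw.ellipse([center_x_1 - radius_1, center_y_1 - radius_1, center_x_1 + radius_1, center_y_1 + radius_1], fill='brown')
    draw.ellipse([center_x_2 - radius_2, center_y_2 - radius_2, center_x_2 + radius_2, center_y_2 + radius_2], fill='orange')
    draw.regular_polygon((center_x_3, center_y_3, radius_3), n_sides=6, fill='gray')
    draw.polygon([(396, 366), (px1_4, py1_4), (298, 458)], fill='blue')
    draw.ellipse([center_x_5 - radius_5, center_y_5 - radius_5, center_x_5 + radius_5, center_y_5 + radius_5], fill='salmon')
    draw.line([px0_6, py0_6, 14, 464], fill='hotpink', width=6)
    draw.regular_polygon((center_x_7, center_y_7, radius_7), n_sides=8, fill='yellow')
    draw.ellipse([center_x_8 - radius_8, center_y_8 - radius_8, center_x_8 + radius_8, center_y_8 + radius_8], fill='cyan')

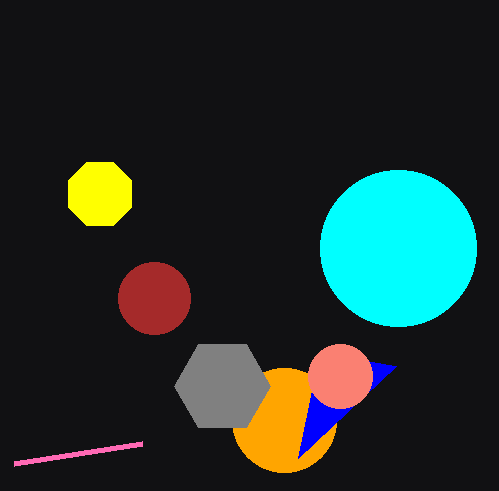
center_x_1 = 154, center_y_1 = 298, radius_1 = 36, center_x_2 = 284, center_y_2 = 420, radius_2 = 52, center_x_3 = 222, center_y_3 = 386, radius_3 = 48, px1_4 = 320, py1_4 = 352, center_x_5 = 340, center_y_5 = 376, radius_5 = 32, px0_6 = 142, py0_6 = 444, center_x_7 = 100, center_y_7 = 194, radius_7 = 34, center_x_8 = 398, center_y_8 = 248, radius_8 = 78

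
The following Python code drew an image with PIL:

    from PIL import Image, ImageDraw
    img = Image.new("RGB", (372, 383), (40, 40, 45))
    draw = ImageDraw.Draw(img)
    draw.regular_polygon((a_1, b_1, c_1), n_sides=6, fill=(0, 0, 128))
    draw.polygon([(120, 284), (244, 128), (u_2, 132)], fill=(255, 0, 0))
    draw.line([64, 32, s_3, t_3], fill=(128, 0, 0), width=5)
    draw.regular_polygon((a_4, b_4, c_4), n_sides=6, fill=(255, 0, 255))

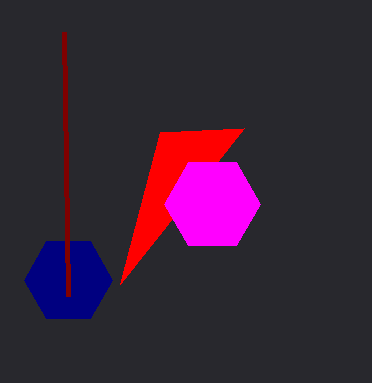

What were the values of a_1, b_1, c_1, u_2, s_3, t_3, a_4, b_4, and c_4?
a_1 = 68; b_1 = 280; c_1 = 44; u_2 = 160; s_3 = 68; t_3 = 296; a_4 = 212; b_4 = 204; c_4 = 48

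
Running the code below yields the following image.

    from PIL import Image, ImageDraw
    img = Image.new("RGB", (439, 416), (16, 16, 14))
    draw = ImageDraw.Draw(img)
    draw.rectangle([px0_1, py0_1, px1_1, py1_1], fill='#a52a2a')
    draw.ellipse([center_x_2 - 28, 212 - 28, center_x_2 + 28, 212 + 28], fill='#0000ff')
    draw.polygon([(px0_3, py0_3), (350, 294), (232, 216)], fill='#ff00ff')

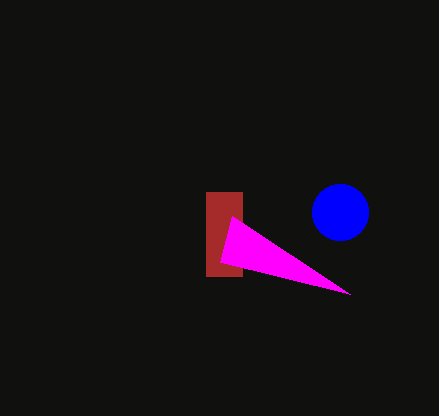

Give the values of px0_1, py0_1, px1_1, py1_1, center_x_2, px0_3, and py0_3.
px0_1 = 206
py0_1 = 192
px1_1 = 242
py1_1 = 276
center_x_2 = 340
px0_3 = 220
py0_3 = 262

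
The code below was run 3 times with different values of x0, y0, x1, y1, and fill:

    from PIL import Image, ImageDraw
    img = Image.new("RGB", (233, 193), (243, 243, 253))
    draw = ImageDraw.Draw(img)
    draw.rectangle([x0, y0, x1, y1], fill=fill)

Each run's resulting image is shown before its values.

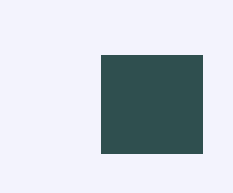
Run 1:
x0 = 101
y0 = 55
x1 = 202
y1 = 153
fill = 'darkslategray'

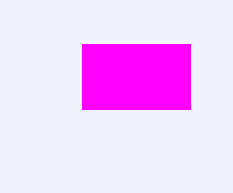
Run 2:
x0 = 82
y0 = 44
x1 = 190
y1 = 109
fill = 'magenta'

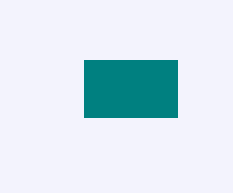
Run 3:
x0 = 84; y0 = 60; x1 = 177; y1 = 117; fill = 'teal'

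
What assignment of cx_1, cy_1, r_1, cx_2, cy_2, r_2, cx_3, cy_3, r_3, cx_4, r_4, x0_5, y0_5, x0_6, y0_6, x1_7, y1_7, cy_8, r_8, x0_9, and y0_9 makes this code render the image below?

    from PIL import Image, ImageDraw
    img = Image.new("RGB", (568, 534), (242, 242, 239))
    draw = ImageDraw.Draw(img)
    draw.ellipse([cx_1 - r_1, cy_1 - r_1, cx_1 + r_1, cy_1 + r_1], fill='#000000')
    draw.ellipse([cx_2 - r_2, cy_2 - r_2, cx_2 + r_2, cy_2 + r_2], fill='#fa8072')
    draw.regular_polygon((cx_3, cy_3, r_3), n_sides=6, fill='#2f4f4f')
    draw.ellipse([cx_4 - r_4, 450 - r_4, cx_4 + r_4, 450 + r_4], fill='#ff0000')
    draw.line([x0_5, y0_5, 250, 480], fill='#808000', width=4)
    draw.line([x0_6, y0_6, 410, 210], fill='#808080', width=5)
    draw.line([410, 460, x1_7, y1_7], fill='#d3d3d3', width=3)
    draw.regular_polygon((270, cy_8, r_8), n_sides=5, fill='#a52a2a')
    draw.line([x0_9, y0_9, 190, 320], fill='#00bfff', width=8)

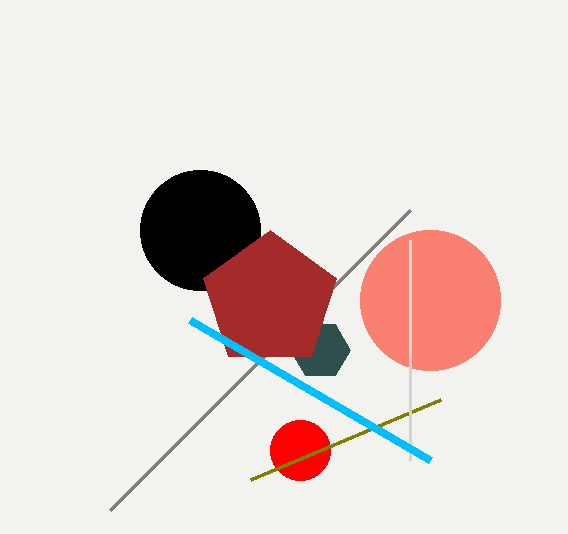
cx_1 = 200; cy_1 = 230; r_1 = 60; cx_2 = 430; cy_2 = 300; r_2 = 70; cx_3 = 320; cy_3 = 350; r_3 = 30; cx_4 = 300; r_4 = 30; x0_5 = 440; y0_5 = 400; x0_6 = 110; y0_6 = 510; x1_7 = 410; y1_7 = 240; cy_8 = 300; r_8 = 70; x0_9 = 430; y0_9 = 460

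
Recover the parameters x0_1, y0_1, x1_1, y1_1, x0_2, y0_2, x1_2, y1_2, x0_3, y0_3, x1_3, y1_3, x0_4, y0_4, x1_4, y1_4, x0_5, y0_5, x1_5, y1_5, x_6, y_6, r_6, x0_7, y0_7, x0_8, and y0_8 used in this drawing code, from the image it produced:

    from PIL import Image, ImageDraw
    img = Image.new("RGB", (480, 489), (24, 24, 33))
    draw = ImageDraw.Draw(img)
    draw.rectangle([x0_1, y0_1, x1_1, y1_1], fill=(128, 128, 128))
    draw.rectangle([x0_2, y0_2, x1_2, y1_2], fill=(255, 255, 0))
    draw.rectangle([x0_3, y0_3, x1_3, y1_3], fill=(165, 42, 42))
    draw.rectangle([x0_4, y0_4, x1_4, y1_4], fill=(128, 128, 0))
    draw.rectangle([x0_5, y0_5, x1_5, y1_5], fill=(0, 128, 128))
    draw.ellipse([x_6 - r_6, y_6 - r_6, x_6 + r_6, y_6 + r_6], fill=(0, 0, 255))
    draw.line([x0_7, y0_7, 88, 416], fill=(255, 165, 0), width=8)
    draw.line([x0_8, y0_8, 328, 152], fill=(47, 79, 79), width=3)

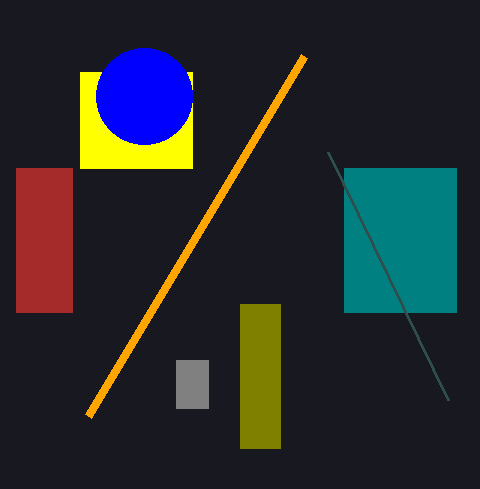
x0_1 = 176, y0_1 = 360, x1_1 = 208, y1_1 = 408, x0_2 = 80, y0_2 = 72, x1_2 = 192, y1_2 = 168, x0_3 = 16, y0_3 = 168, x1_3 = 72, y1_3 = 312, x0_4 = 240, y0_4 = 304, x1_4 = 280, y1_4 = 448, x0_5 = 344, y0_5 = 168, x1_5 = 456, y1_5 = 312, x_6 = 144, y_6 = 96, r_6 = 48, x0_7 = 304, y0_7 = 56, x0_8 = 448, y0_8 = 400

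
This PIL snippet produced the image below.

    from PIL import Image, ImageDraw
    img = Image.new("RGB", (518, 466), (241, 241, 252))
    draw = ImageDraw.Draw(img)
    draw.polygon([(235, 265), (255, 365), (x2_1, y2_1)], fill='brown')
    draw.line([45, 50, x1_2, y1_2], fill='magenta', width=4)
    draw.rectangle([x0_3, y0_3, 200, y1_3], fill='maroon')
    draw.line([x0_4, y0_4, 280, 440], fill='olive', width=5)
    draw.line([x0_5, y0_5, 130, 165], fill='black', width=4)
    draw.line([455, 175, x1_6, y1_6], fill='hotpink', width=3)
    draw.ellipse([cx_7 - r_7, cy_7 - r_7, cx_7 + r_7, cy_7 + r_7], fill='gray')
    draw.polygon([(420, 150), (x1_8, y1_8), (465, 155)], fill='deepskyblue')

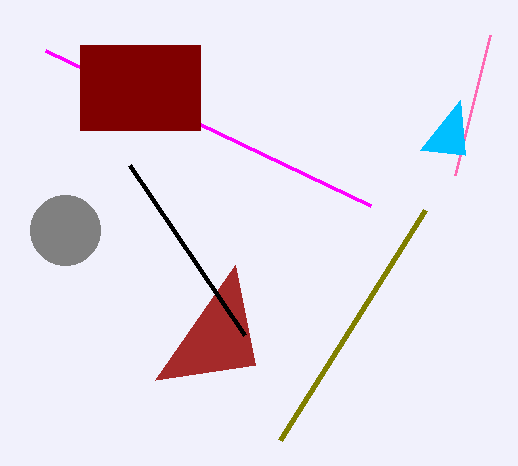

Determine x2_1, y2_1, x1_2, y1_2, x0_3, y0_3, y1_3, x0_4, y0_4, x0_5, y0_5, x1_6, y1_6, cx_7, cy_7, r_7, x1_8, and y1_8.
x2_1 = 155; y2_1 = 380; x1_2 = 370; y1_2 = 205; x0_3 = 80; y0_3 = 45; y1_3 = 130; x0_4 = 425; y0_4 = 210; x0_5 = 245; y0_5 = 335; x1_6 = 490; y1_6 = 35; cx_7 = 65; cy_7 = 230; r_7 = 35; x1_8 = 460; y1_8 = 100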